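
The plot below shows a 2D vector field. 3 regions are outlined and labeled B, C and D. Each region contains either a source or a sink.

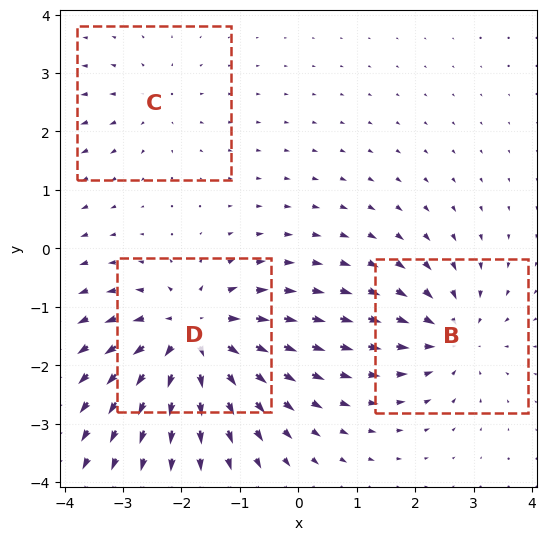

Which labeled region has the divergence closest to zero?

C

Divergence at each region's feature centre — B: about -3, C: about +2, D: about +5. Region C is closest to zero.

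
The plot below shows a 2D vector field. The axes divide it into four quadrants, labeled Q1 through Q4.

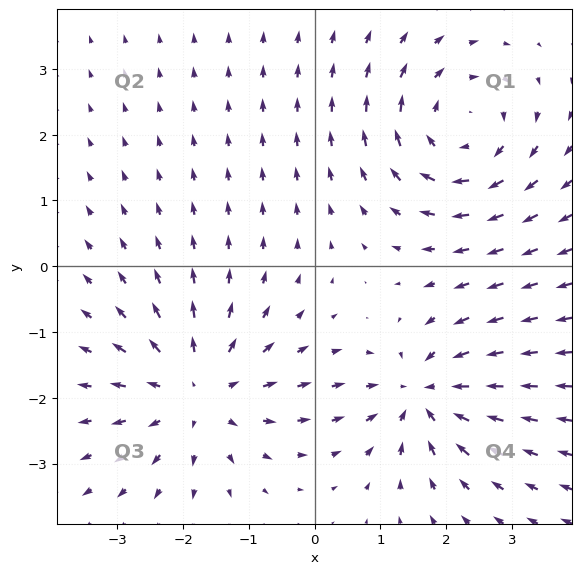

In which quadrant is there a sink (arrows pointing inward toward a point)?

Q4

The sink sits at approximately (1.7, -2.0), which lies in quadrant Q4. The divergence there is about -4, negative as expected for a sink.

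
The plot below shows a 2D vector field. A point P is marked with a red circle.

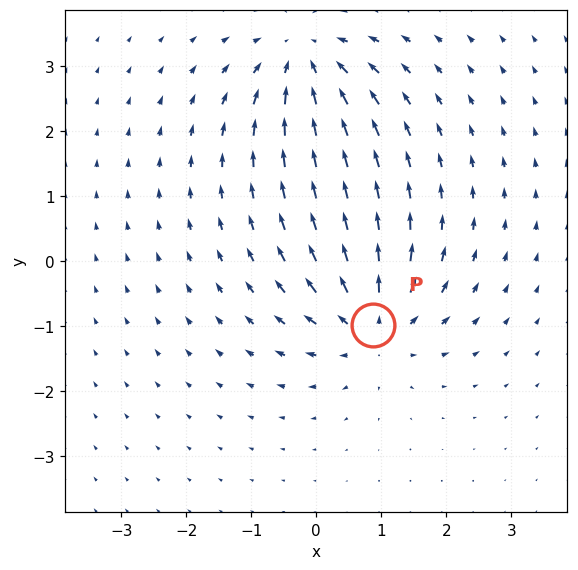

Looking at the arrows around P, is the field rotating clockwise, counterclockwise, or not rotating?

not rotating

Near P at (0.9, -1.0) the arrows show no circulation. The curl there is ≈0.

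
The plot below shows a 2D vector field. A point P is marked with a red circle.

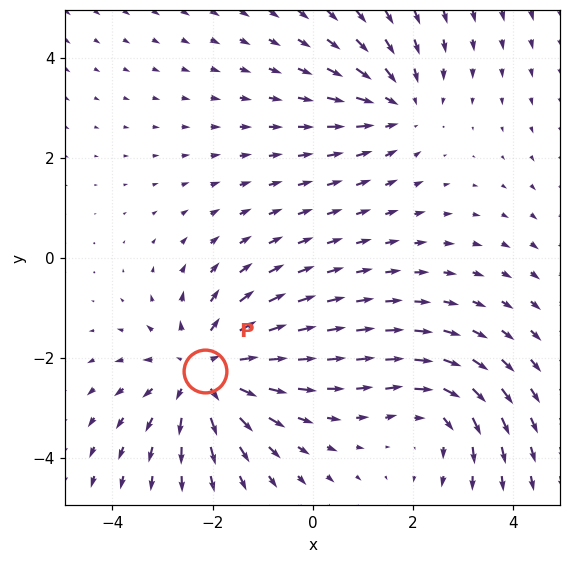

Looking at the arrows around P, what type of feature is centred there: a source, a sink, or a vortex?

source

At P (-2.2, -2.3) the arrows spread outward. Divergence about +4, curl ≈0 — positive divergence with near-zero curl is a source.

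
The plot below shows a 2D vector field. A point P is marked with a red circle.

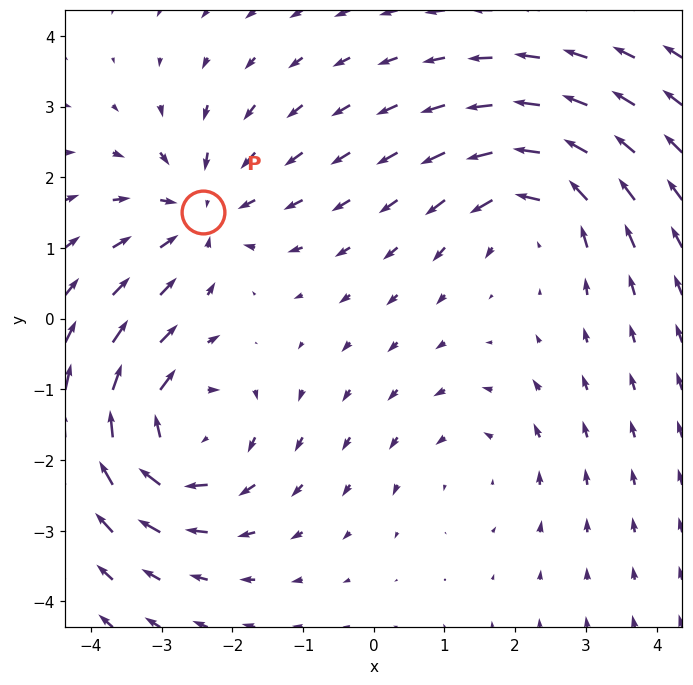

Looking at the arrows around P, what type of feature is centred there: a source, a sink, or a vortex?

sink

At P (-2.4, 1.5) the arrows converge inward. Divergence about -4, curl ≈0 — negative divergence with near-zero curl is a sink.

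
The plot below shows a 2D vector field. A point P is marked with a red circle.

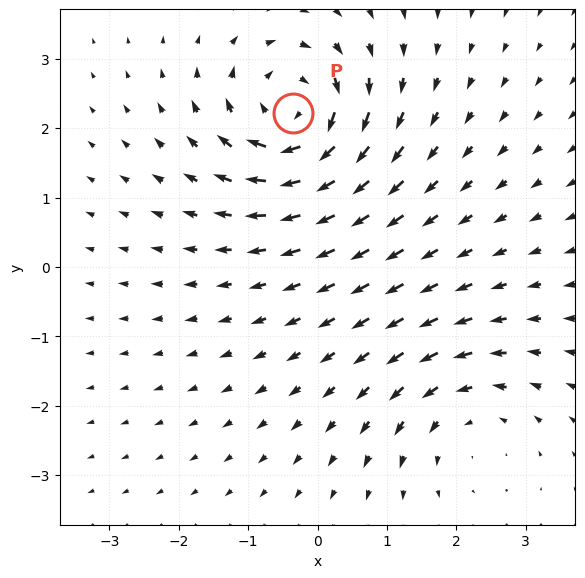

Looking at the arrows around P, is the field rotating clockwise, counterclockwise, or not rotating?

clockwise

Near P at (-0.4, 2.2) the arrows circulate clockwise. The curl (z-component) there is about -5; negative curl means clockwise rotation.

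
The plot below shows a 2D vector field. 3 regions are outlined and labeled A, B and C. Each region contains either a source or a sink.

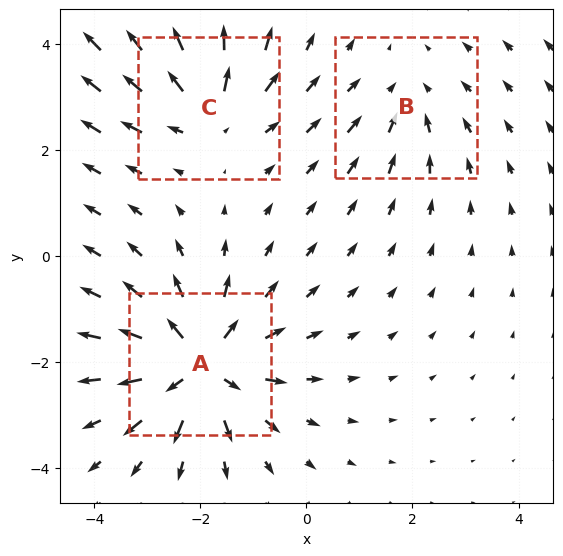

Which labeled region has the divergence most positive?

A

Divergence at each region's feature centre — A: about +6, B: about -2, C: about +4. Region A is most positive.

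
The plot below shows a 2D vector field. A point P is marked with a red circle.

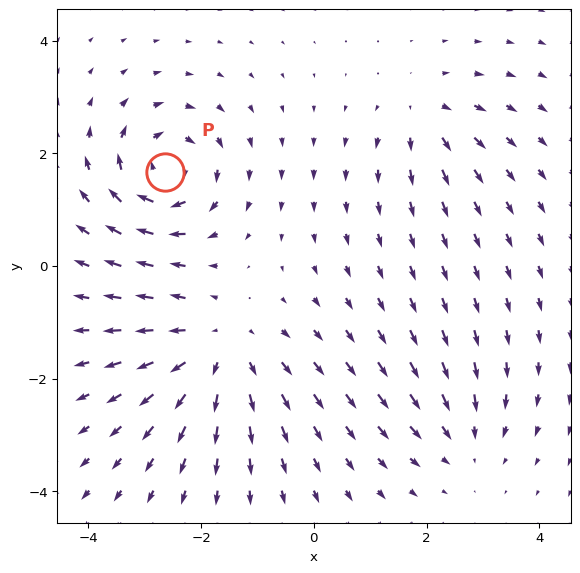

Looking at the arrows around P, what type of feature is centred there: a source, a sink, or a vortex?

At P (-2.6, 1.7) the arrows circulate clockwise. Divergence ≈0, curl about -6 — near-zero divergence with nonzero curl is a vortex.

vortex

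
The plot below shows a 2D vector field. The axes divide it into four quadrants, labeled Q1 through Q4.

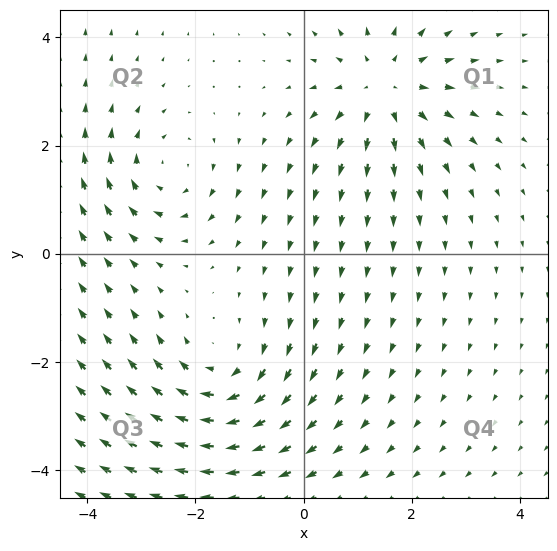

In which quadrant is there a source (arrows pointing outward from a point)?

The source sits at approximately (1.5, 3.1), which lies in quadrant Q1. The divergence there is about +3, positive as expected for a source.

Q1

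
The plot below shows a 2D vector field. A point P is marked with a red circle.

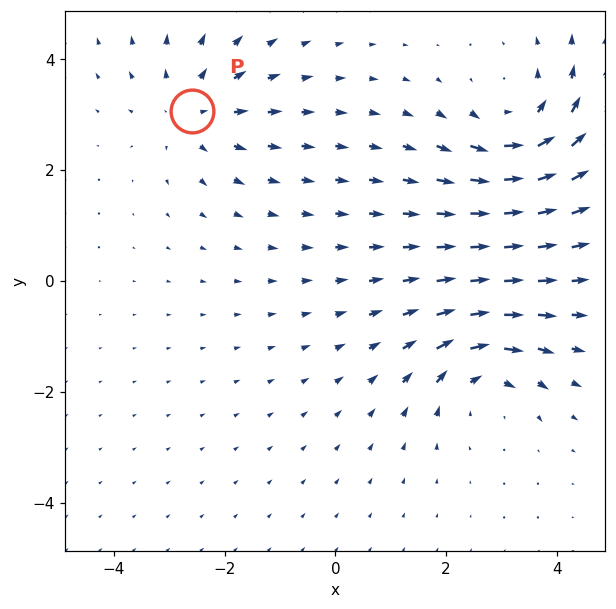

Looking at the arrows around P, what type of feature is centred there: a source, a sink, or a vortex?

source

At P (-2.6, 3.1) the arrows spread outward. Divergence about +3, curl ≈0 — positive divergence with near-zero curl is a source.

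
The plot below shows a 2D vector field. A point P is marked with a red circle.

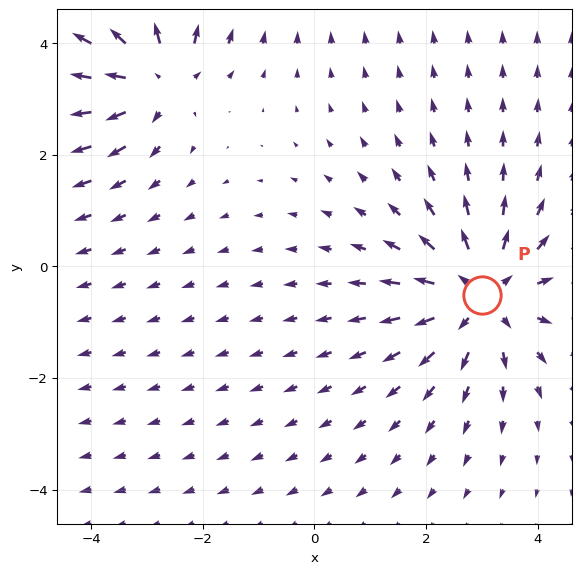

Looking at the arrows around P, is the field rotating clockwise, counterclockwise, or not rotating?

Near P at (3.0, -0.5) the arrows show no circulation. The curl there is ≈0.

not rotating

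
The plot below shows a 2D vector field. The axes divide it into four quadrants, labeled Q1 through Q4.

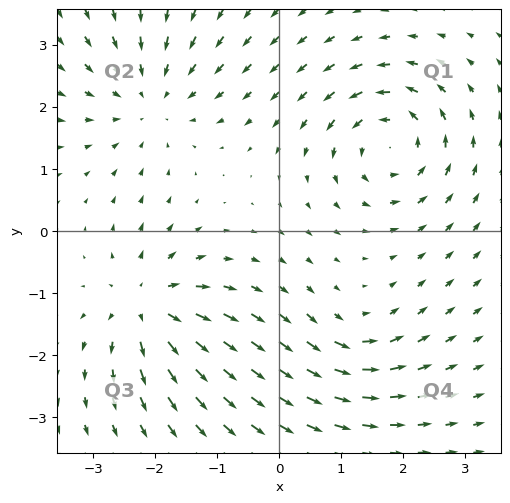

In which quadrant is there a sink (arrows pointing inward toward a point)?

Q2

The sink sits at approximately (-2.1, 2.1), which lies in quadrant Q2. The divergence there is about -4, negative as expected for a sink.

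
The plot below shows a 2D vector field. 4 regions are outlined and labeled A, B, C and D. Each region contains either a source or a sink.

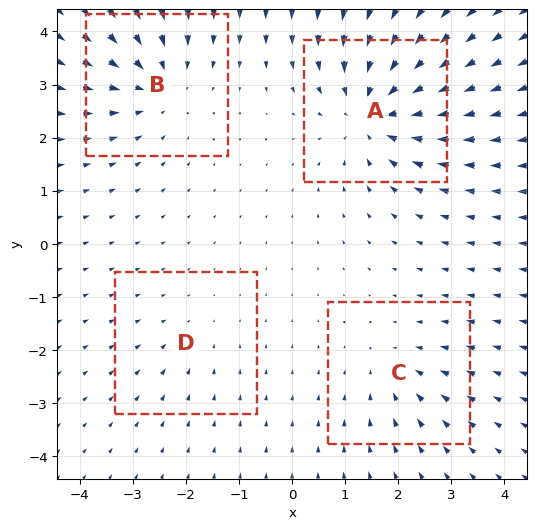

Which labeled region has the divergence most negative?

Divergence at each region's feature centre — A: about -6, B: about -5, C: about -3, D: about -2. Region A is most negative.

A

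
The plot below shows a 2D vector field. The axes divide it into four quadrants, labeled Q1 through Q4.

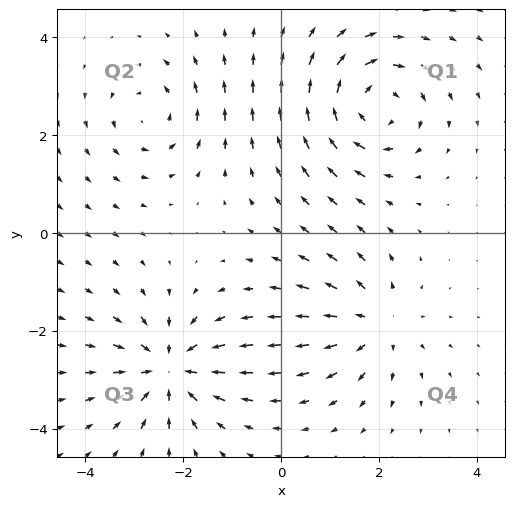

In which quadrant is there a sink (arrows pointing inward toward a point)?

Q3

The sink sits at approximately (-2.3, -2.8), which lies in quadrant Q3. The divergence there is about -5, negative as expected for a sink.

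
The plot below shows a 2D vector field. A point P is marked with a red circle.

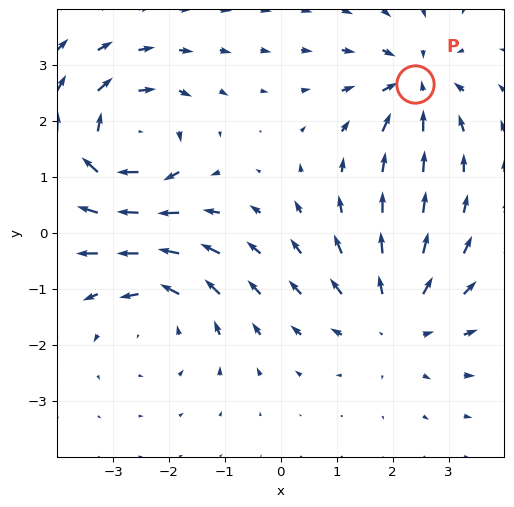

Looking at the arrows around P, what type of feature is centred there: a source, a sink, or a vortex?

At P (2.4, 2.7) the arrows converge inward. Divergence about -4, curl ≈0 — negative divergence with near-zero curl is a sink.

sink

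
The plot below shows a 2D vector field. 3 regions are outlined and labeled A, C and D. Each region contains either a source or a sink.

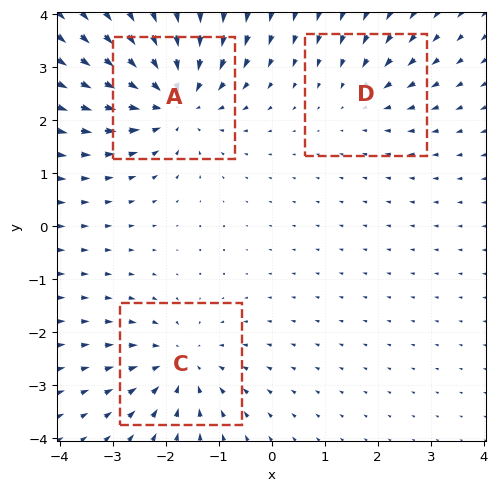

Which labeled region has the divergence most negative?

A

Divergence at each region's feature centre — A: about -5, C: about -3, D: about -2. Region A is most negative.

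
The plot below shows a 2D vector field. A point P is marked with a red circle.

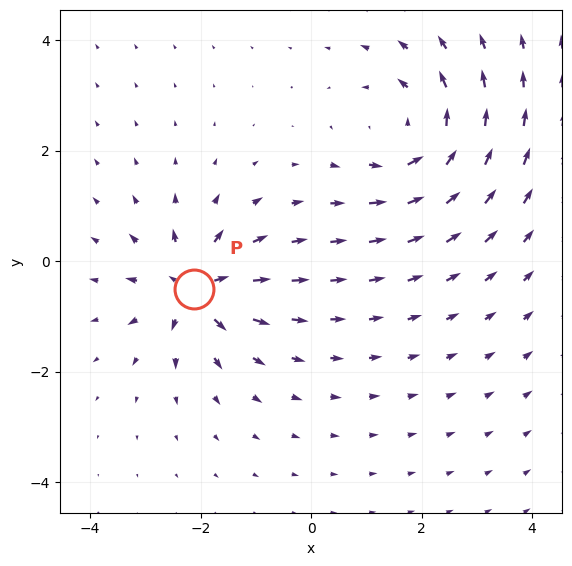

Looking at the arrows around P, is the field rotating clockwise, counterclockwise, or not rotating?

not rotating

Near P at (-2.1, -0.5) the arrows show no circulation. The curl there is ≈0.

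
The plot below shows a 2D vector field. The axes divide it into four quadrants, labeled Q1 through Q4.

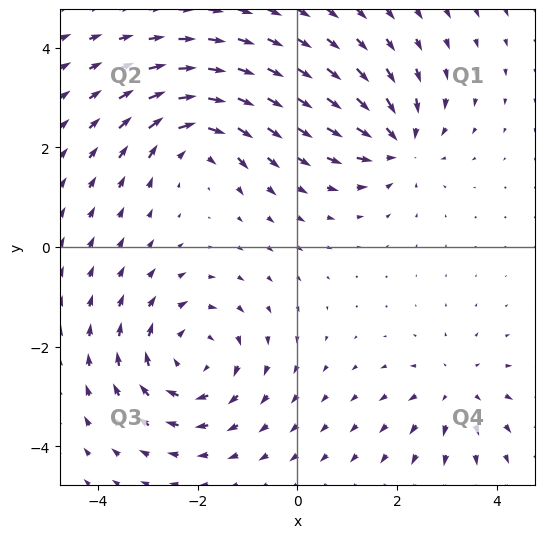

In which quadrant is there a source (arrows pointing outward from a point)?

Q4

The source sits at approximately (3.2, -2.9), which lies in quadrant Q4. The divergence there is about +3, positive as expected for a source.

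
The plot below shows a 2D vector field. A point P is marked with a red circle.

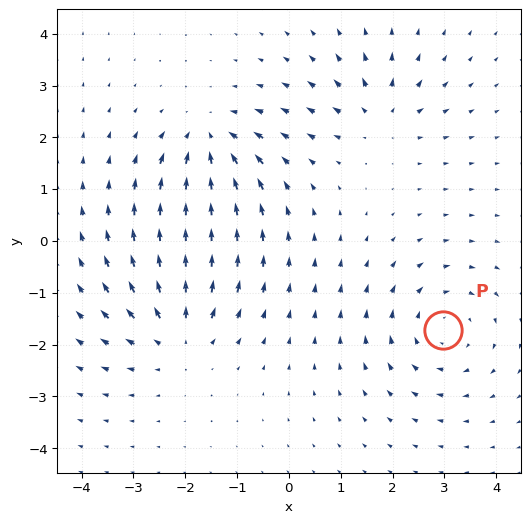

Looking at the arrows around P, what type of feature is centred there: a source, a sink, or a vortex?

At P (3.0, -1.7) the arrows circulate clockwise. Divergence ≈0, curl about -4 — near-zero divergence with nonzero curl is a vortex.

vortex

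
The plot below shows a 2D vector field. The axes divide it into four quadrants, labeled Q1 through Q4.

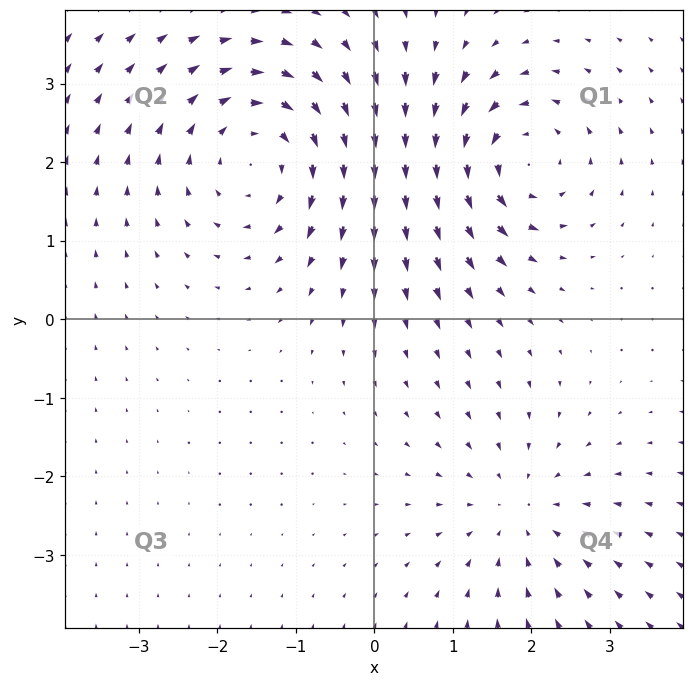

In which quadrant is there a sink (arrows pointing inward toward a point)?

Q4

The sink sits at approximately (1.9, -2.5), which lies in quadrant Q4. The divergence there is about -2, negative as expected for a sink.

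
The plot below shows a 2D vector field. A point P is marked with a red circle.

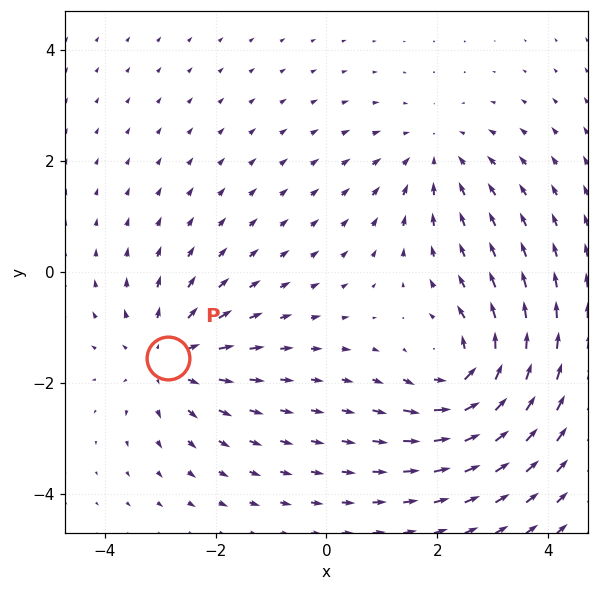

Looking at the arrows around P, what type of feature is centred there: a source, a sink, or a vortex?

At P (-2.9, -1.6) the arrows spread outward. Divergence about +3, curl ≈0 — positive divergence with near-zero curl is a source.

source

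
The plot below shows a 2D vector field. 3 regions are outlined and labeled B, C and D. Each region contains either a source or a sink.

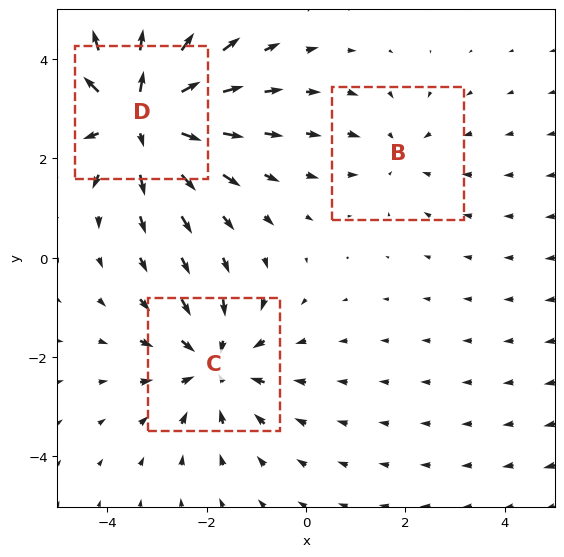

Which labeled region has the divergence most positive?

Divergence at each region's feature centre — B: about -2, C: about -3, D: about +5. Region D is most positive.

D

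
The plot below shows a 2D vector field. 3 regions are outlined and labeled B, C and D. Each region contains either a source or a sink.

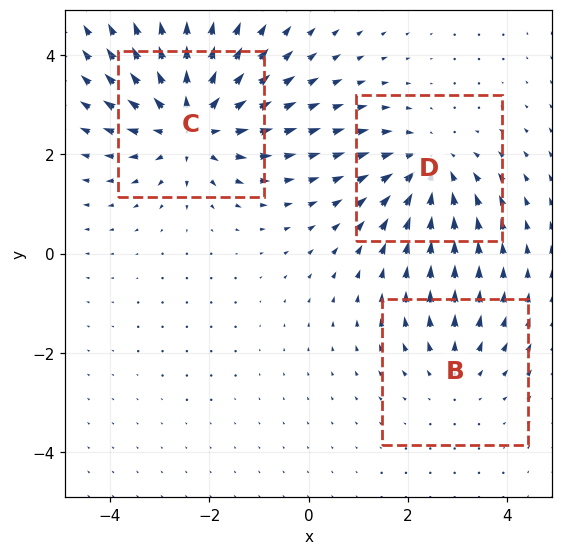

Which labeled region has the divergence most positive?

Divergence at each region's feature centre — B: about +2, C: about +4, D: about -3. Region C is most positive.

C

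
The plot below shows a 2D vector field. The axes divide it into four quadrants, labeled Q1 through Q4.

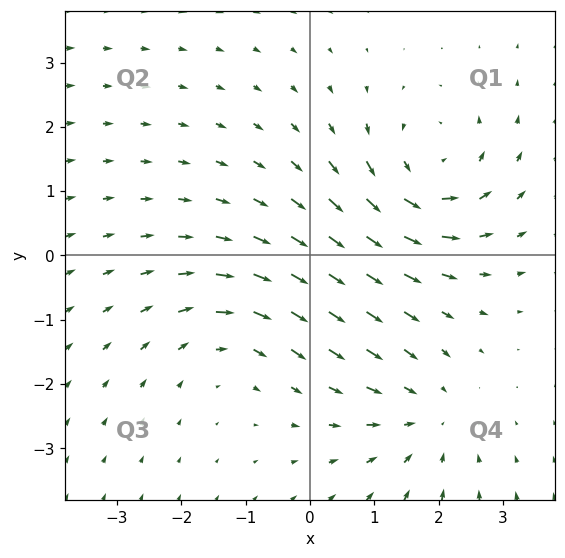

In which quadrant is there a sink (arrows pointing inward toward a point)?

The sink sits at approximately (1.8, -2.5), which lies in quadrant Q4. The divergence there is about -3, negative as expected for a sink.

Q4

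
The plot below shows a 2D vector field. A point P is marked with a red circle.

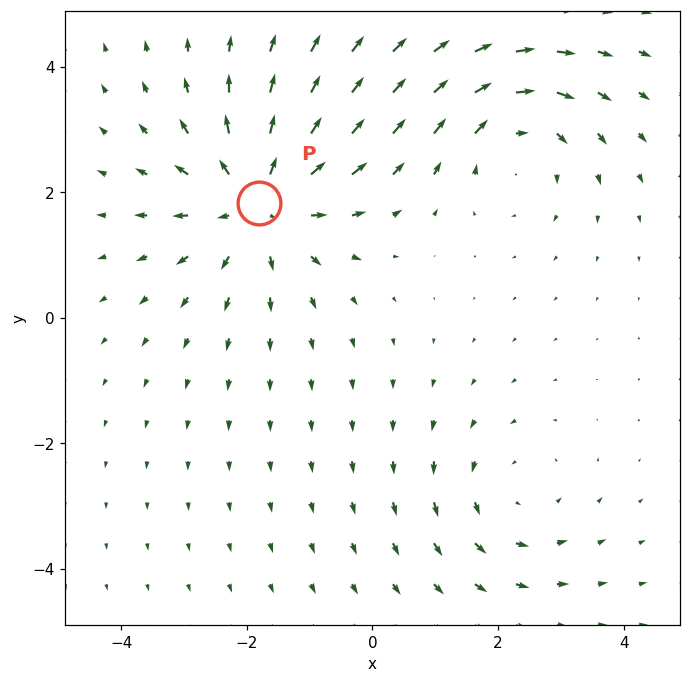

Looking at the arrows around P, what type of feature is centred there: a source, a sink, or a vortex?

source

At P (-1.8, 1.8) the arrows spread outward. Divergence about +4, curl ≈0 — positive divergence with near-zero curl is a source.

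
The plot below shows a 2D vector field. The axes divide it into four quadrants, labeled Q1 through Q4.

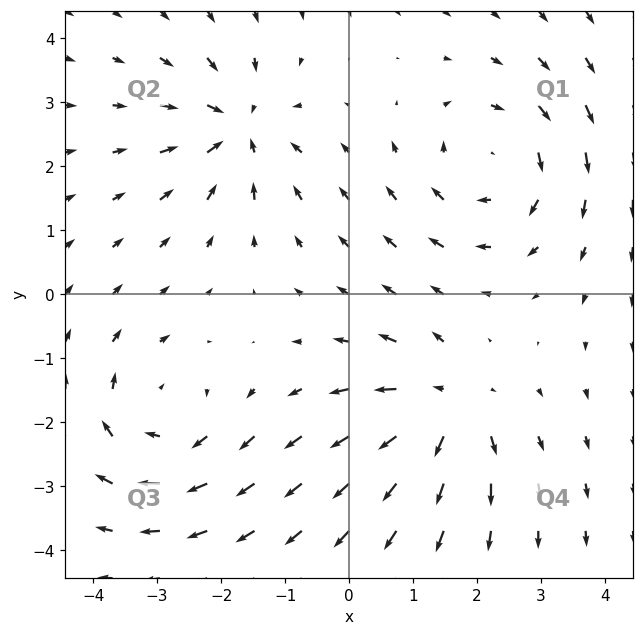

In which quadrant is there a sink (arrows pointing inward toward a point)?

The sink sits at approximately (-1.7, 2.6), which lies in quadrant Q2. The divergence there is about -5, negative as expected for a sink.

Q2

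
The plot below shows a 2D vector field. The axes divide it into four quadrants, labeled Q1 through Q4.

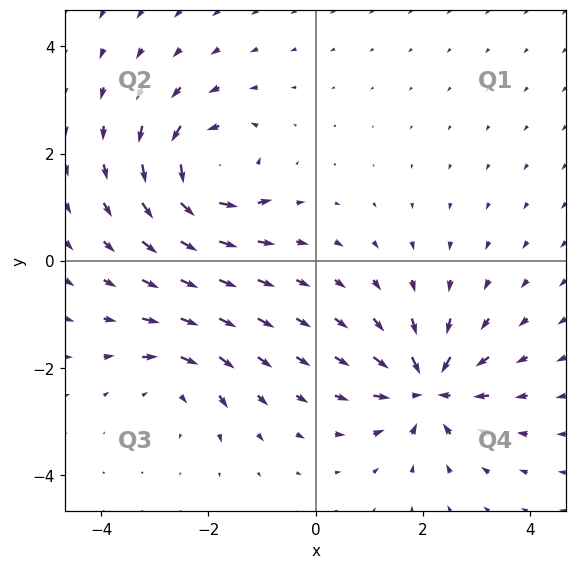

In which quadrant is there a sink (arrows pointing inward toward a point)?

Q4

The sink sits at approximately (2.1, -2.4), which lies in quadrant Q4. The divergence there is about -7, negative as expected for a sink.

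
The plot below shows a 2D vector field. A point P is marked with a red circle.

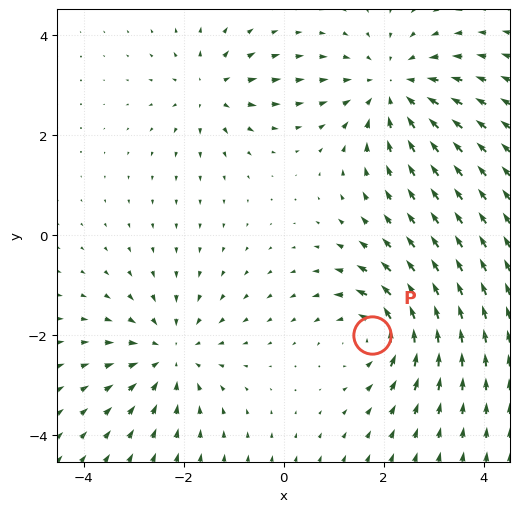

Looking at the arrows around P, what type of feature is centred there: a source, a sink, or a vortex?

At P (1.8, -2.0) the arrows circulate counterclockwise. Divergence ≈0, curl about +5 — near-zero divergence with nonzero curl is a vortex.

vortex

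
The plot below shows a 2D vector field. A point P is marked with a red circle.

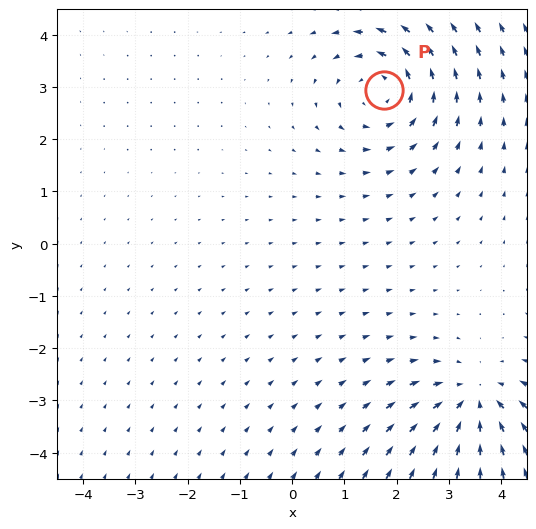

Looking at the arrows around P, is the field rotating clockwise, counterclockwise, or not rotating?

Near P at (1.8, 2.9) the arrows circulate counterclockwise. The curl (z-component) there is about +3; positive curl means counterclockwise rotation.

counterclockwise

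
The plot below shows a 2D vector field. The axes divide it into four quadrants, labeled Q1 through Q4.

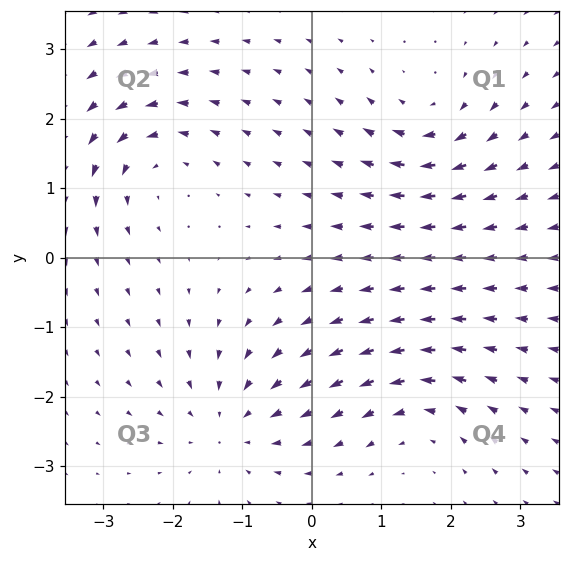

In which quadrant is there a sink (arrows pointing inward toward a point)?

Q3

The sink sits at approximately (-1.2, -2.4), which lies in quadrant Q3. The divergence there is about -4, negative as expected for a sink.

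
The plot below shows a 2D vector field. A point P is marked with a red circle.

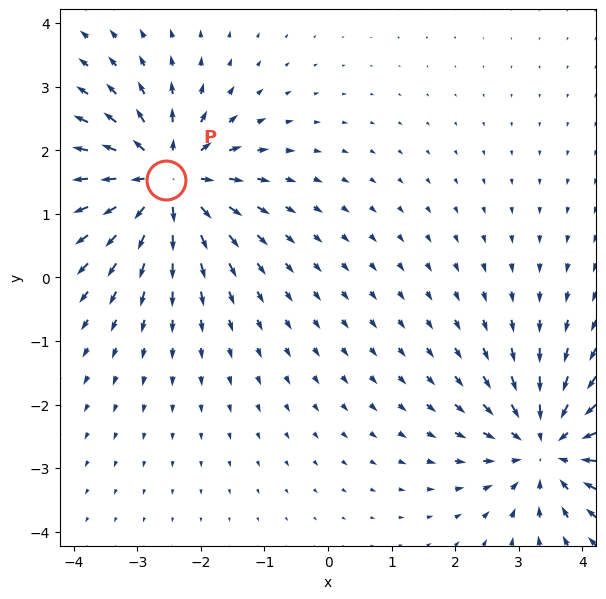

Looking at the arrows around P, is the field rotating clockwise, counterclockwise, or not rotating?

not rotating

Near P at (-2.6, 1.5) the arrows show no circulation. The curl there is ≈0.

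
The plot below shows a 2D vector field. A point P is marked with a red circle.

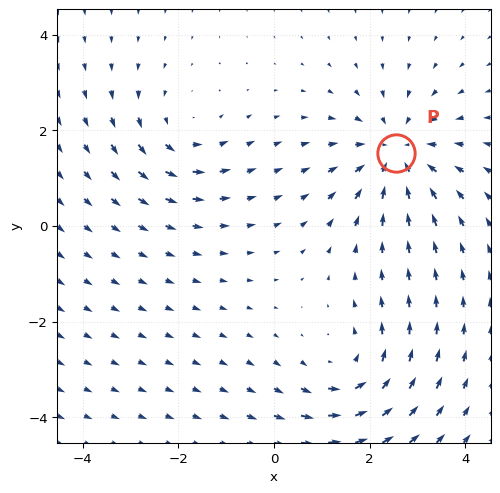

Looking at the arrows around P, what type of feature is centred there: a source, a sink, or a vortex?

sink

At P (2.6, 1.5) the arrows converge inward. Divergence about -4, curl ≈0 — negative divergence with near-zero curl is a sink.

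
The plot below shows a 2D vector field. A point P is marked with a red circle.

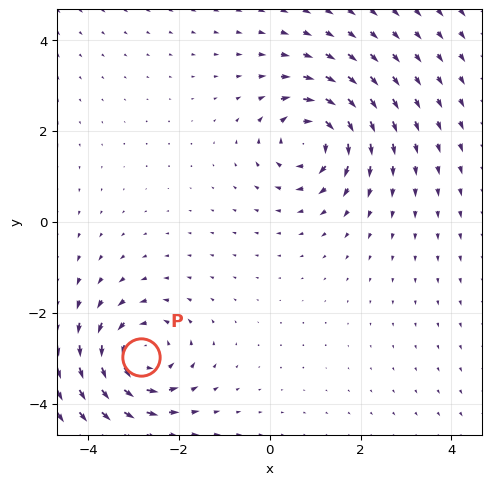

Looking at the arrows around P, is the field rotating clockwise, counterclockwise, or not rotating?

counterclockwise

Near P at (-2.8, -3.0) the arrows circulate counterclockwise. The curl (z-component) there is about +4; positive curl means counterclockwise rotation.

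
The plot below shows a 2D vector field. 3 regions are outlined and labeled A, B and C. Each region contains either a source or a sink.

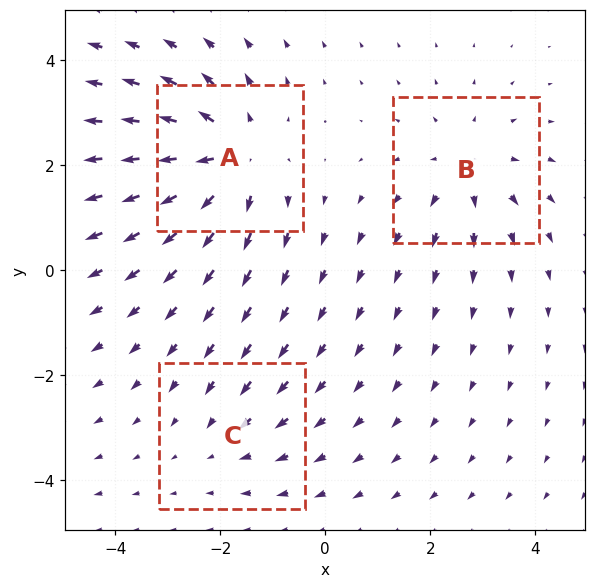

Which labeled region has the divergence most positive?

A

Divergence at each region's feature centre — A: about +4, B: about +3, C: about -2. Region A is most positive.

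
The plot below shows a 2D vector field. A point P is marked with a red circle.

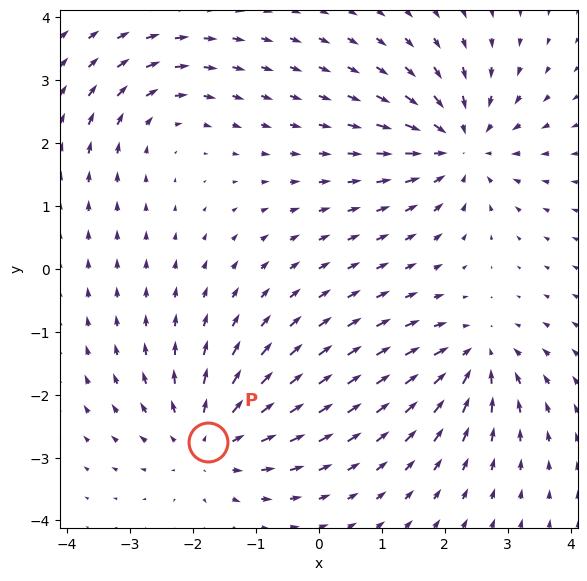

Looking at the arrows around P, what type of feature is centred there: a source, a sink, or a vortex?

At P (-1.8, -2.8) the arrows spread outward. Divergence about +5, curl ≈0 — positive divergence with near-zero curl is a source.

source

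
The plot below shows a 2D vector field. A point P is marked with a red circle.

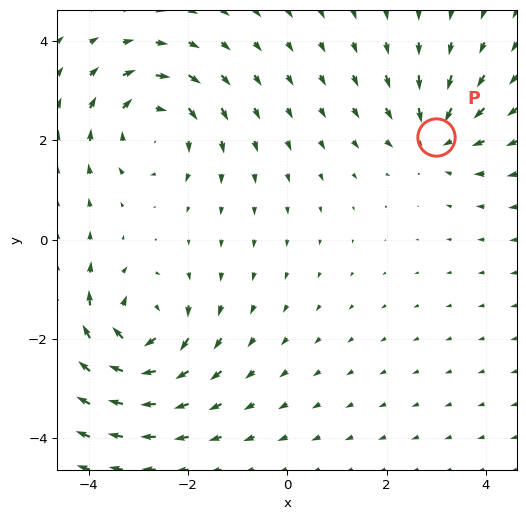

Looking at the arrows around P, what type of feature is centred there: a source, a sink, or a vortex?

At P (3.0, 2.1) the arrows converge inward. Divergence about -4, curl ≈0 — negative divergence with near-zero curl is a sink.

sink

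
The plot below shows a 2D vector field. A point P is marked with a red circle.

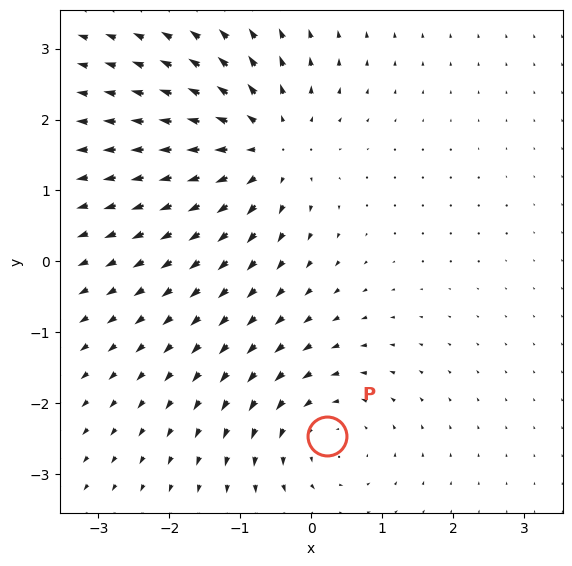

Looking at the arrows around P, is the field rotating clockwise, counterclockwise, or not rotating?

Near P at (0.2, -2.5) the arrows circulate counterclockwise. The curl (z-component) there is about +4; positive curl means counterclockwise rotation.

counterclockwise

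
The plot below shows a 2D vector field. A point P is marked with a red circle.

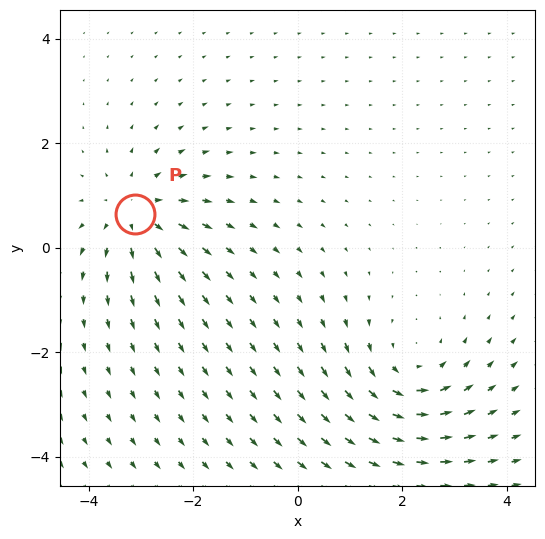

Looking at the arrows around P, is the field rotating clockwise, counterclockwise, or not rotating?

not rotating

Near P at (-3.1, 0.7) the arrows show no circulation. The curl there is ≈0.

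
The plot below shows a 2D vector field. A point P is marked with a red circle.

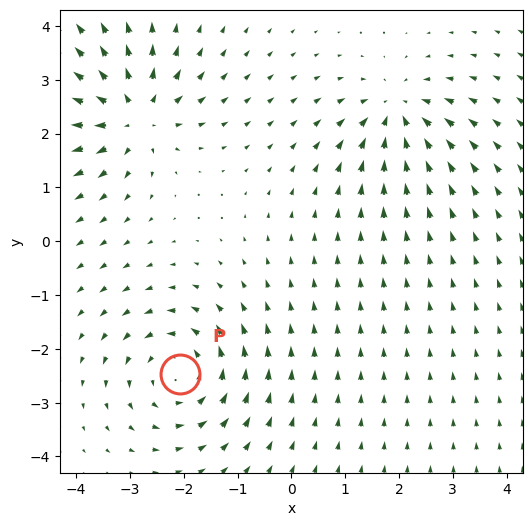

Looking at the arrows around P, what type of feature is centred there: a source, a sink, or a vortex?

vortex

At P (-2.1, -2.5) the arrows circulate counterclockwise. Divergence ≈0, curl about +5 — near-zero divergence with nonzero curl is a vortex.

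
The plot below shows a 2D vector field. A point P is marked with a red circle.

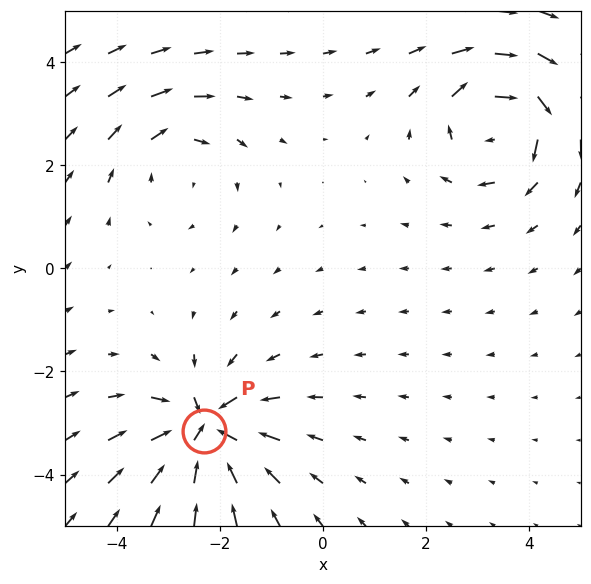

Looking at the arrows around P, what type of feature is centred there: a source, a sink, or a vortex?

sink

At P (-2.3, -3.1) the arrows converge inward. Divergence about -6, curl ≈0 — negative divergence with near-zero curl is a sink.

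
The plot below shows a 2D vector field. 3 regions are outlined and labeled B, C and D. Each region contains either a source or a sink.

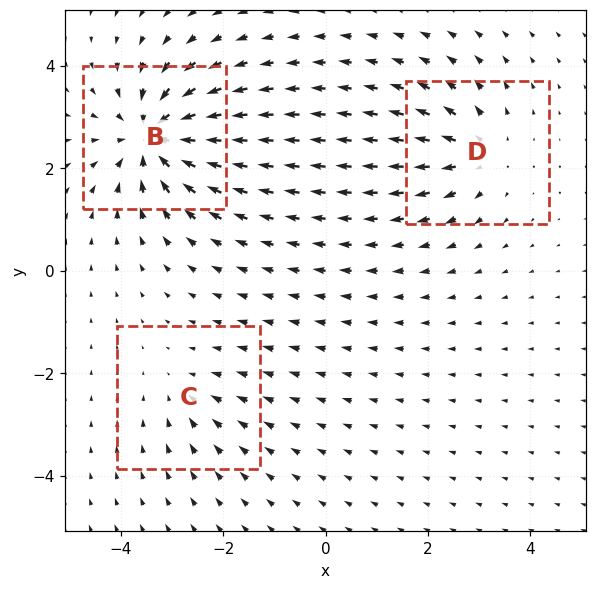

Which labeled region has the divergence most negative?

Divergence at each region's feature centre — B: about -6, C: about -2, D: about +4. Region B is most negative.

B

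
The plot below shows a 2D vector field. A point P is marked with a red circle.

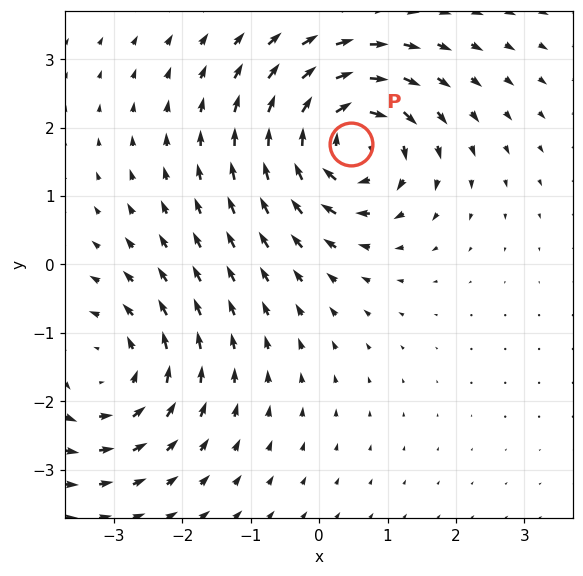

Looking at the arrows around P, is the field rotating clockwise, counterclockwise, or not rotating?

clockwise

Near P at (0.5, 1.8) the arrows circulate clockwise. The curl (z-component) there is about -5; negative curl means clockwise rotation.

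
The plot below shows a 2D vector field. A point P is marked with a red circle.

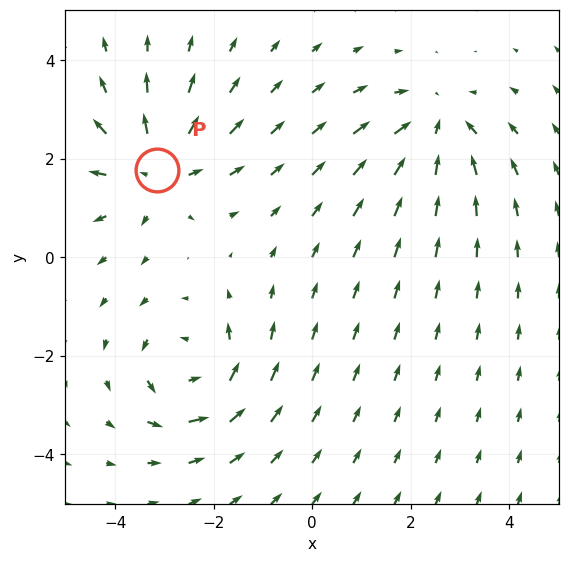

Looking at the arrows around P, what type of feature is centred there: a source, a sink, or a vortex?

At P (-3.2, 1.8) the arrows spread outward. Divergence about +5, curl ≈0 — positive divergence with near-zero curl is a source.

source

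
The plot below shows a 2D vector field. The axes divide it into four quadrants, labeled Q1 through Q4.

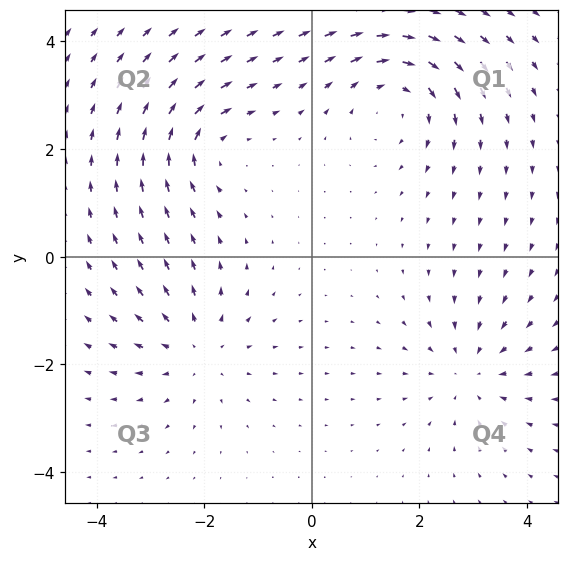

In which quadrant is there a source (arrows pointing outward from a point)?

Q3

The source sits at approximately (-2.1, -1.7), which lies in quadrant Q3. The divergence there is about +4, positive as expected for a source.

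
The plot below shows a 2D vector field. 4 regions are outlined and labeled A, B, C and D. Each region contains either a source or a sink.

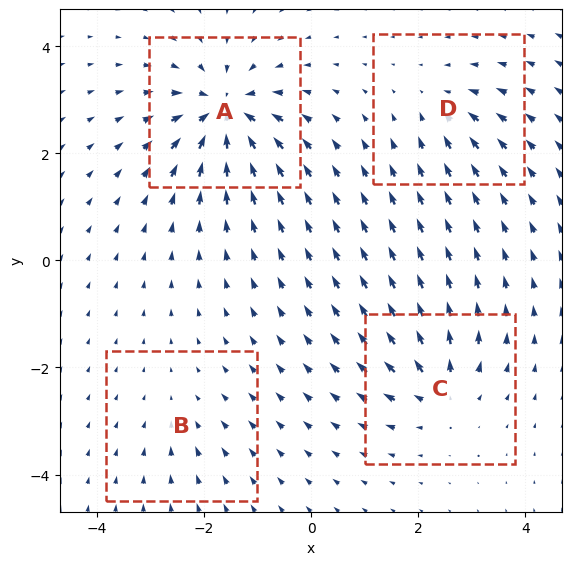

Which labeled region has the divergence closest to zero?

B

Divergence at each region's feature centre — A: about -9, B: about -3, C: about +6, D: about -4. Region B is closest to zero.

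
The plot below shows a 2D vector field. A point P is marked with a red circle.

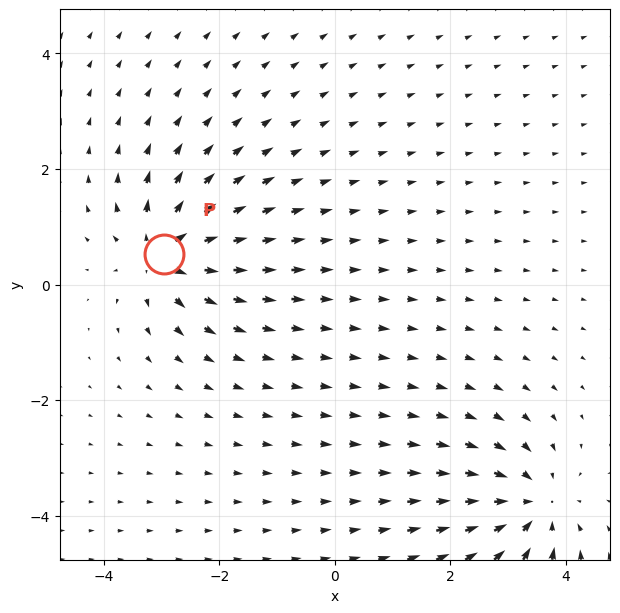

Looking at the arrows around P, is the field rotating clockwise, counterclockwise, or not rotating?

Near P at (-3.0, 0.5) the arrows show no circulation. The curl there is ≈0.

not rotating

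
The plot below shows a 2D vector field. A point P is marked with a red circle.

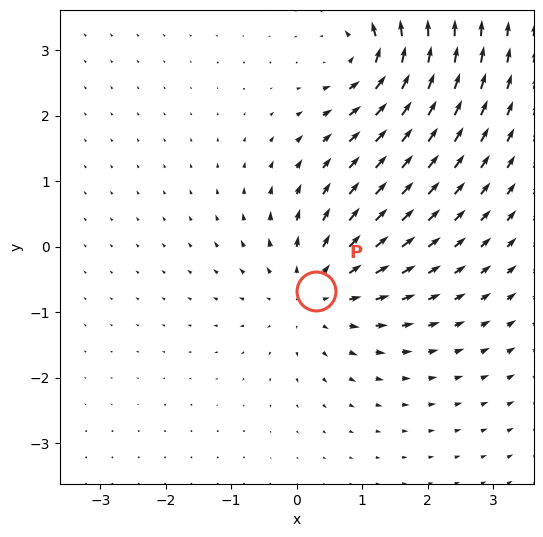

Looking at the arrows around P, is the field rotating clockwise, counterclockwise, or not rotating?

Near P at (0.3, -0.7) the arrows show no circulation. The curl there is ≈0.

not rotating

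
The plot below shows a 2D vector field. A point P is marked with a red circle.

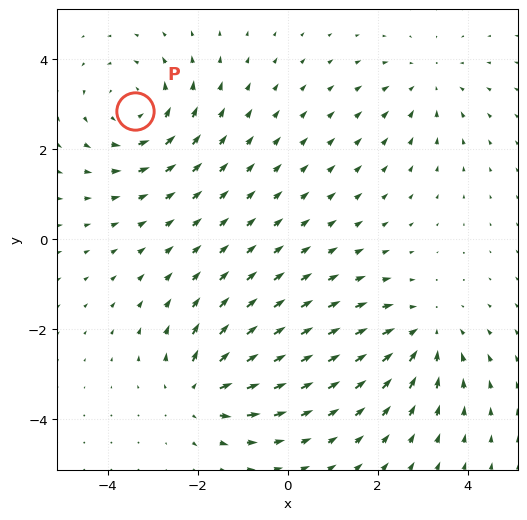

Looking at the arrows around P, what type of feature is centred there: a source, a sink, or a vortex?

vortex

At P (-3.4, 2.8) the arrows circulate counterclockwise. Divergence ≈0, curl about +4 — near-zero divergence with nonzero curl is a vortex.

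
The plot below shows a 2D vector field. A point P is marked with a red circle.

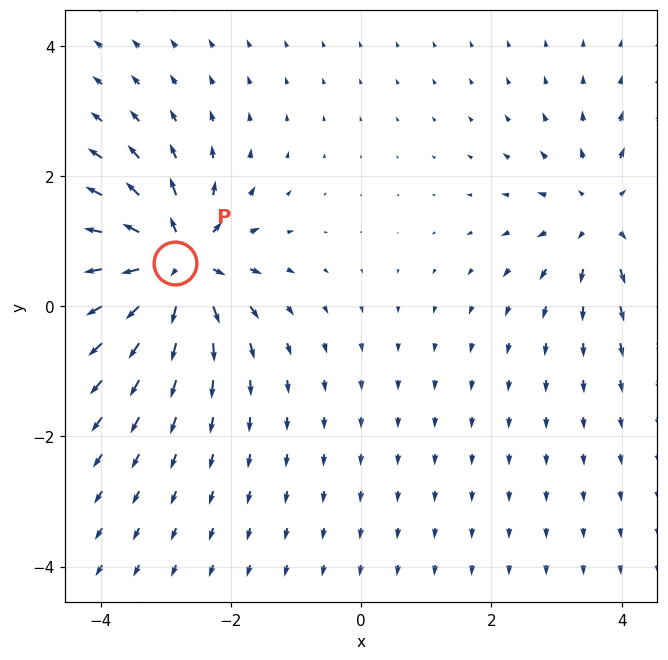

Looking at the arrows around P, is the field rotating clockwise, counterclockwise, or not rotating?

Near P at (-2.9, 0.7) the arrows show no circulation. The curl there is ≈0.

not rotating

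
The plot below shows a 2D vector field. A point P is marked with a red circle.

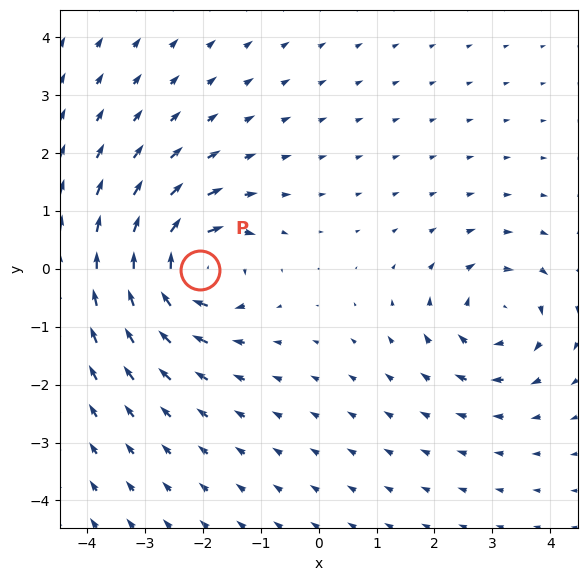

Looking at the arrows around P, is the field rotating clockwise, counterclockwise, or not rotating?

clockwise

Near P at (-2.1, -0.0) the arrows circulate clockwise. The curl (z-component) there is about -7; negative curl means clockwise rotation.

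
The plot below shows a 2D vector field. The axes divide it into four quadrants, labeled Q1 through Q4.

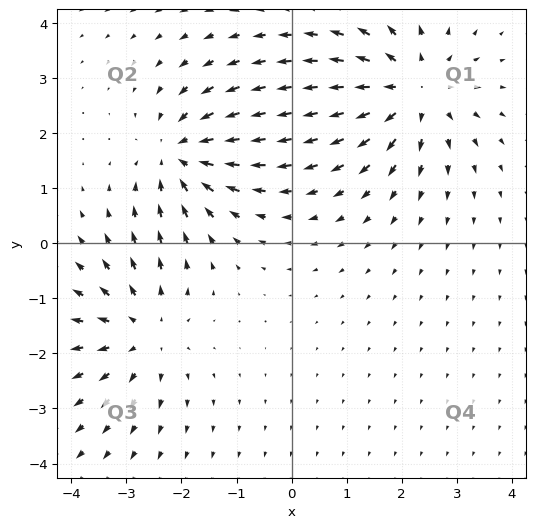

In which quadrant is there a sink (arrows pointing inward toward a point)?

The sink sits at approximately (-2.0, 1.6), which lies in quadrant Q2. The divergence there is about -5, negative as expected for a sink.

Q2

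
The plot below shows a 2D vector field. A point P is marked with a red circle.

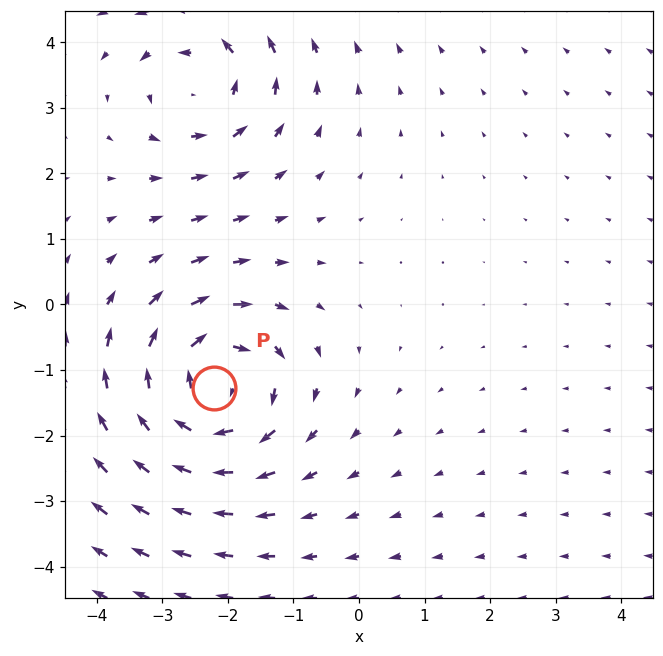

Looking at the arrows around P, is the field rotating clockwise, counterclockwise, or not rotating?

clockwise

Near P at (-2.2, -1.3) the arrows circulate clockwise. The curl (z-component) there is about -4; negative curl means clockwise rotation.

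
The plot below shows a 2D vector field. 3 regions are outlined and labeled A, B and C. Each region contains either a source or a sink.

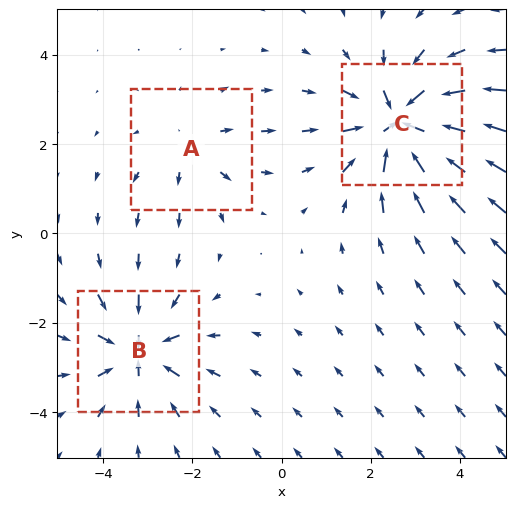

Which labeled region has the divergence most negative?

C

Divergence at each region's feature centre — A: about +2, B: about -4, C: about -5. Region C is most negative.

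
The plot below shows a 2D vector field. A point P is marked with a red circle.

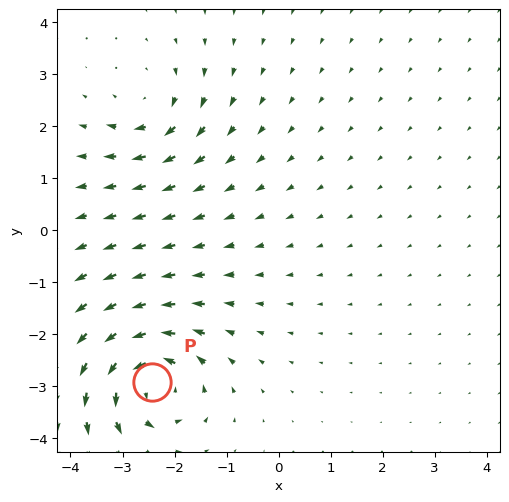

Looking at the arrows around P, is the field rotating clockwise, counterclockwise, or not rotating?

Near P at (-2.4, -2.9) the arrows circulate counterclockwise. The curl (z-component) there is about +6; positive curl means counterclockwise rotation.

counterclockwise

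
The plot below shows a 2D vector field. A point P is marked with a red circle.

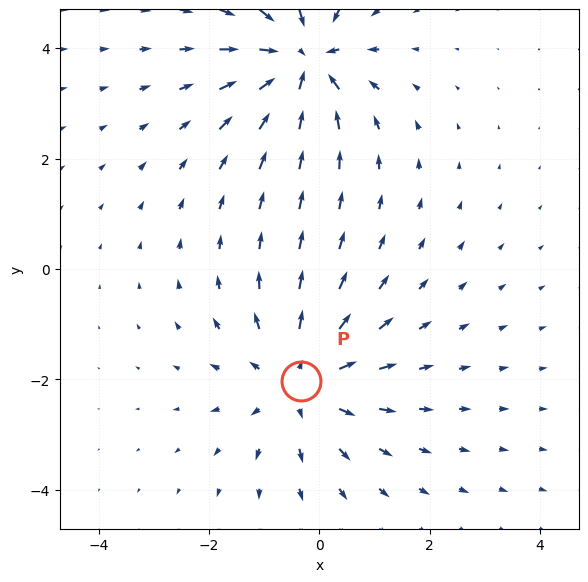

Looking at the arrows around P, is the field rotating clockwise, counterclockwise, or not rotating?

not rotating

Near P at (-0.3, -2.0) the arrows show no circulation. The curl there is ≈0.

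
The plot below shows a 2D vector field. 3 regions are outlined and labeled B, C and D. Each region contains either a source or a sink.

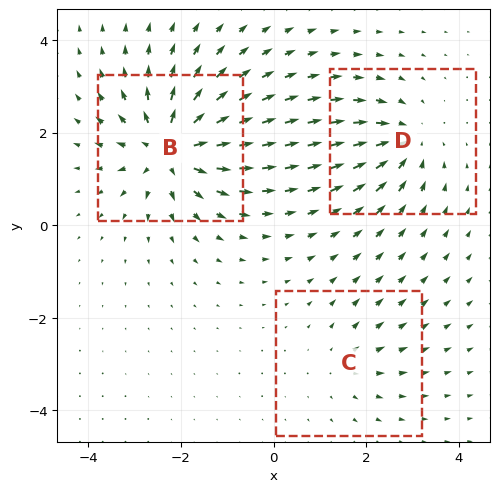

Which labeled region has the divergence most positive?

B

Divergence at each region's feature centre — B: about +6, C: about +2, D: about -4. Region B is most positive.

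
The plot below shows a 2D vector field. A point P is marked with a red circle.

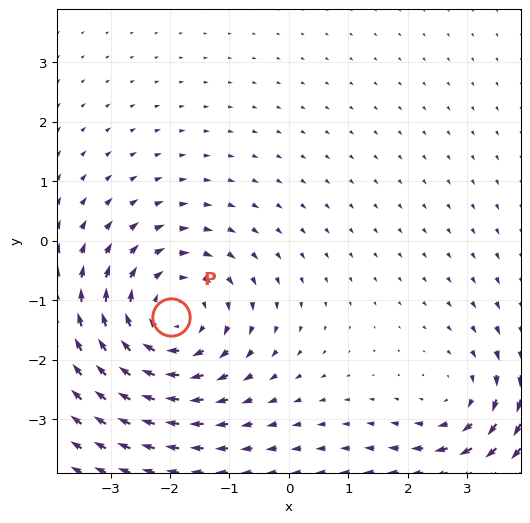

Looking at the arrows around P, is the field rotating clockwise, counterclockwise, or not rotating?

clockwise

Near P at (-2.0, -1.3) the arrows circulate clockwise. The curl (z-component) there is about -4; negative curl means clockwise rotation.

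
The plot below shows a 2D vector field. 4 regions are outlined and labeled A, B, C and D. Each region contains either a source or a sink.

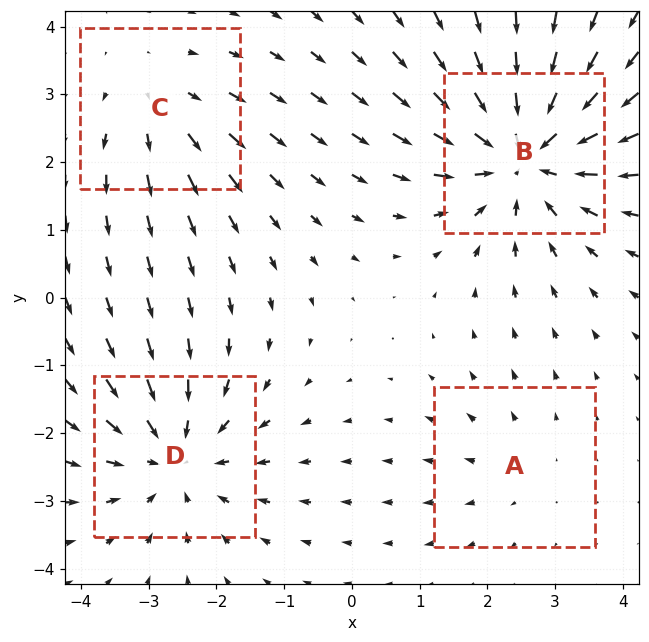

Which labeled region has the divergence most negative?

B

Divergence at each region's feature centre — A: about +2, B: about -6, C: about +3, D: about -4. Region B is most negative.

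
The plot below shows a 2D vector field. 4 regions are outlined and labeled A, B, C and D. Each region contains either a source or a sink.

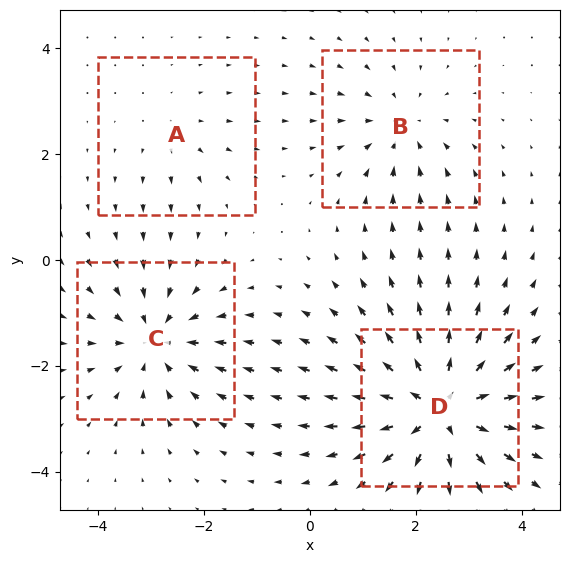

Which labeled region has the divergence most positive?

D

Divergence at each region's feature centre — A: about +2, B: about -3, C: about -5, D: about +7. Region D is most positive.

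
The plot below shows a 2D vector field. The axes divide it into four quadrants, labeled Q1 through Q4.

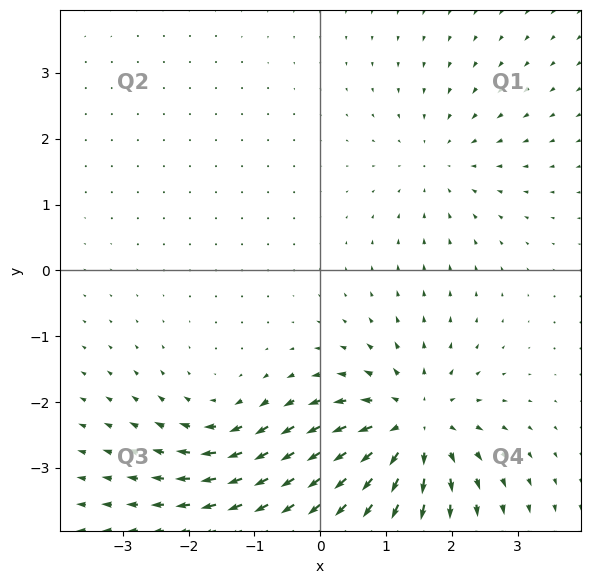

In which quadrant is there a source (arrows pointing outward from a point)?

The source sits at approximately (1.4, -2.4), which lies in quadrant Q4. The divergence there is about +5, positive as expected for a source.

Q4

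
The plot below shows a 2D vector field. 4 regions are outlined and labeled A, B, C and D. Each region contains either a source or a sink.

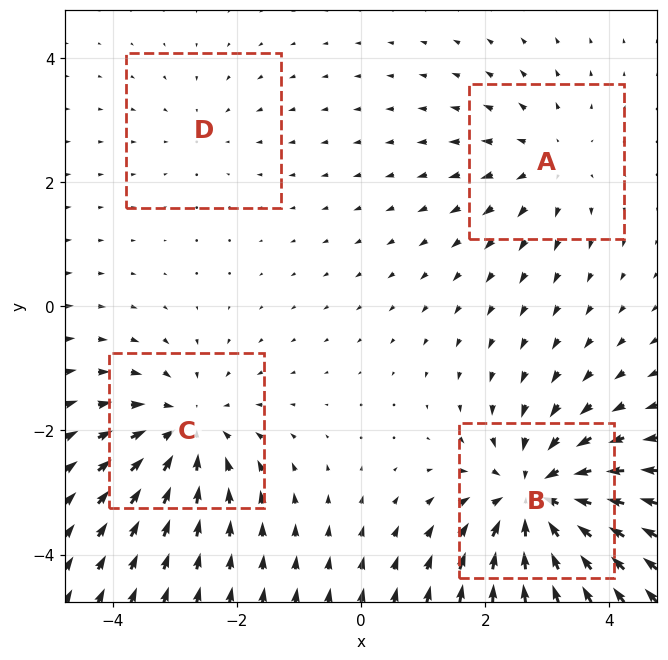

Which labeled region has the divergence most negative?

Divergence at each region's feature centre — A: about +3, B: about -6, C: about -5, D: about -2. Region B is most negative.

B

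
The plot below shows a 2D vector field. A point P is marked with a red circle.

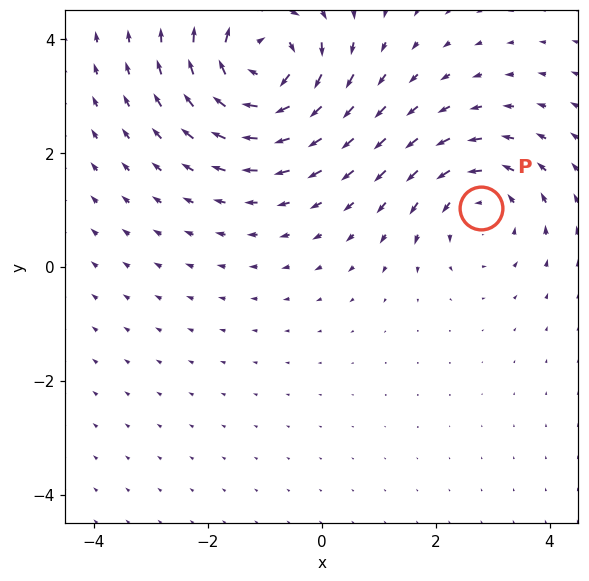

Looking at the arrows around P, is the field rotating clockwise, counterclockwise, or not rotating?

counterclockwise

Near P at (2.8, 1.0) the arrows circulate counterclockwise. The curl (z-component) there is about +3; positive curl means counterclockwise rotation.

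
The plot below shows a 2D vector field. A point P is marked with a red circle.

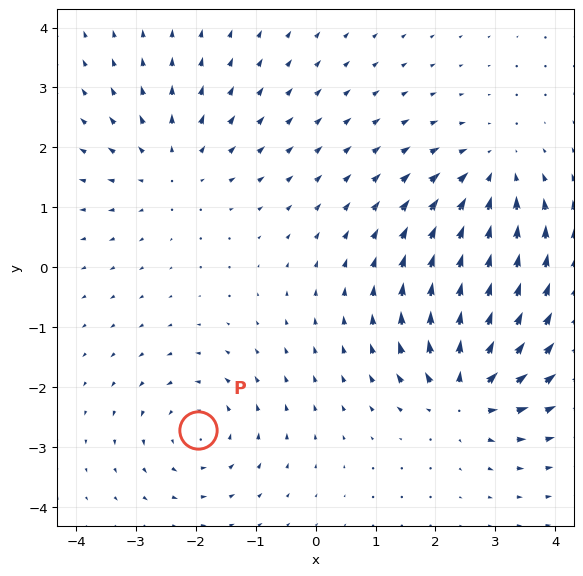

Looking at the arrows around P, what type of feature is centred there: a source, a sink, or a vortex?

At P (-2.0, -2.7) the arrows circulate counterclockwise. Divergence ≈0, curl about +4 — near-zero divergence with nonzero curl is a vortex.

vortex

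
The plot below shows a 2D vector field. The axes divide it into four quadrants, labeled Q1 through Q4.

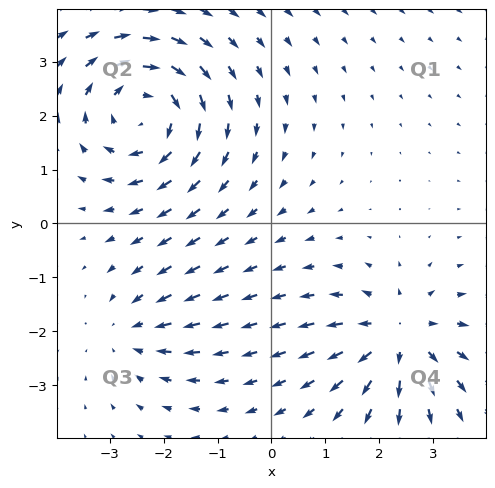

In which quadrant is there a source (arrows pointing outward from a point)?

Q4

The source sits at approximately (2.4, -2.1), which lies in quadrant Q4. The divergence there is about +4, positive as expected for a source.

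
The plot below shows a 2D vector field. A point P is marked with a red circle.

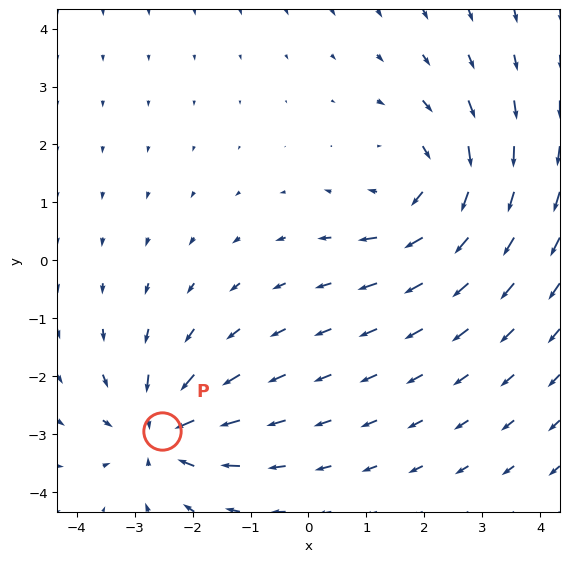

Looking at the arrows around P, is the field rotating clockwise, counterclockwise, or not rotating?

not rotating

Near P at (-2.5, -2.9) the arrows show no circulation. The curl there is ≈0.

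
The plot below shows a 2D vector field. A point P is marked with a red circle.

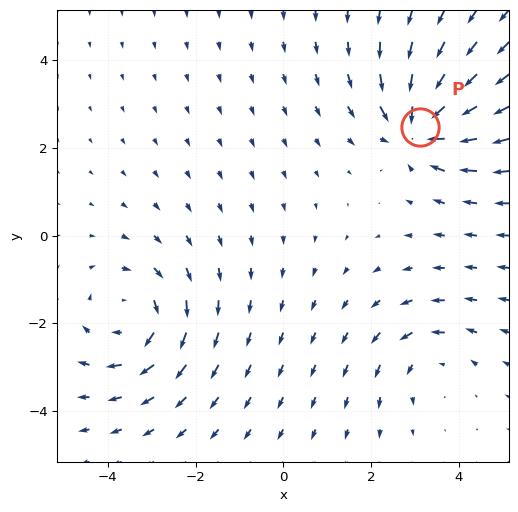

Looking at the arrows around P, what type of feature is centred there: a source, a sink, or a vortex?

At P (3.1, 2.5) the arrows converge inward. Divergence about -5, curl ≈0 — negative divergence with near-zero curl is a sink.

sink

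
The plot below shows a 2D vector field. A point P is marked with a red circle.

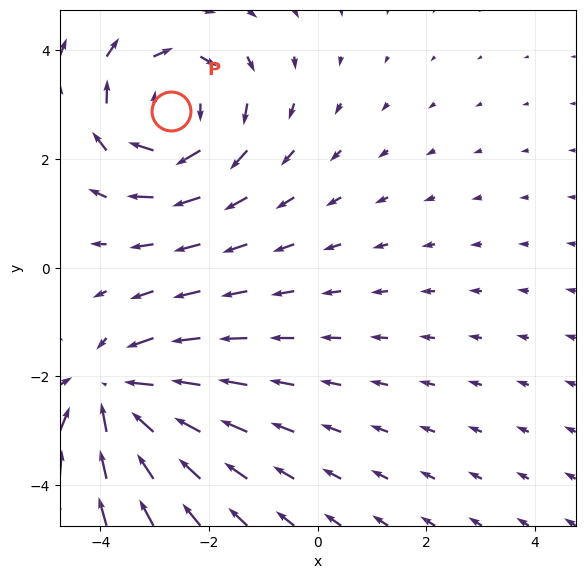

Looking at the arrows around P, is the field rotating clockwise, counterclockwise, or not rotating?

clockwise

Near P at (-2.7, 2.9) the arrows circulate clockwise. The curl (z-component) there is about -3; negative curl means clockwise rotation.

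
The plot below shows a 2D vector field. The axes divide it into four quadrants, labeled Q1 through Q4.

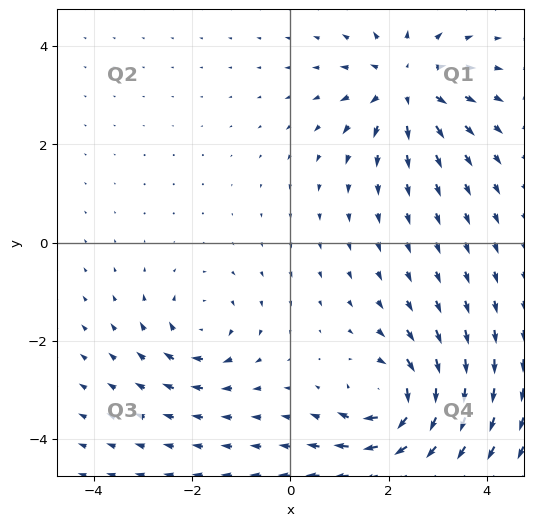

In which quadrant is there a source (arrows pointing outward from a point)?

Q1

The source sits at approximately (2.4, 3.2), which lies in quadrant Q1. The divergence there is about +4, positive as expected for a source.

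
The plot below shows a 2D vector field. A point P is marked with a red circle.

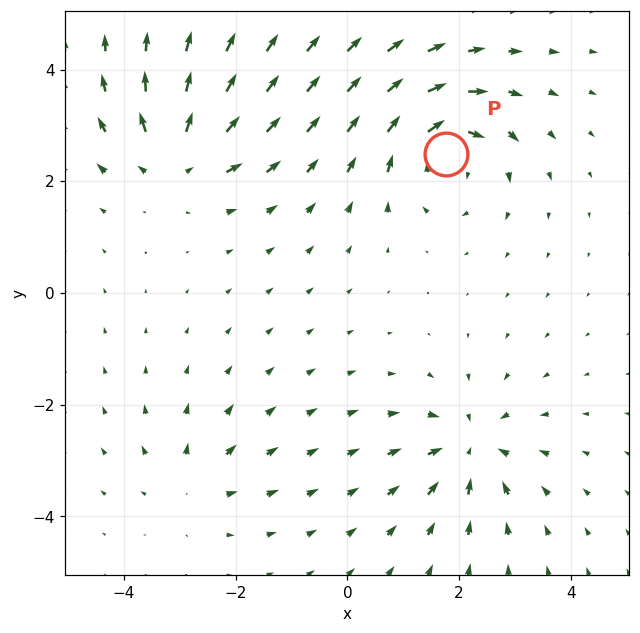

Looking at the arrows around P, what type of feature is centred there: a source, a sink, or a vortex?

vortex

At P (1.8, 2.5) the arrows circulate clockwise. Divergence ≈0, curl about -6 — near-zero divergence with nonzero curl is a vortex.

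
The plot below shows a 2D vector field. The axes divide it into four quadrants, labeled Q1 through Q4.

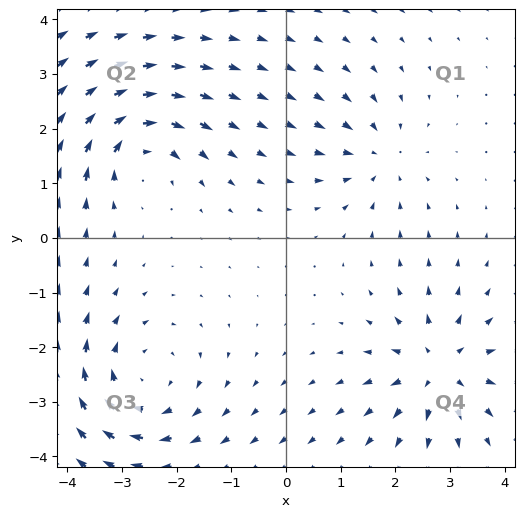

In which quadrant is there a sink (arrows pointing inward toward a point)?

Q1

The sink sits at approximately (1.7, 1.5), which lies in quadrant Q1. The divergence there is about -3, negative as expected for a sink.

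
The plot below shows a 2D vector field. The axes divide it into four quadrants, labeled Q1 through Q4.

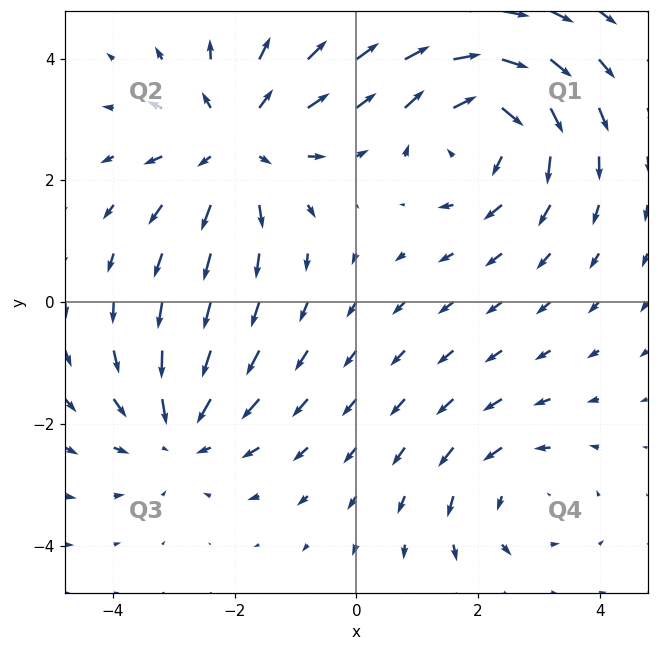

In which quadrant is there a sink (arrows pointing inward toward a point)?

Q3

The sink sits at approximately (-2.9, -2.1), which lies in quadrant Q3. The divergence there is about -3, negative as expected for a sink.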